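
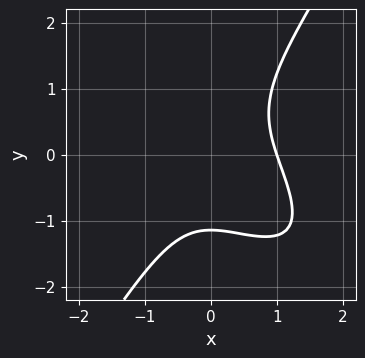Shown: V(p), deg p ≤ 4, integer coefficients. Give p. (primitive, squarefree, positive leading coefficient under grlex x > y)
3*x^3 + 3*x^2*y - 2*y^3 - 3

deg p = 3. The shape is more complex than any degree-2 curve.
From the visible intercepts: it crosses the x-axis at the gridline x = 1.
Putting this together gives p.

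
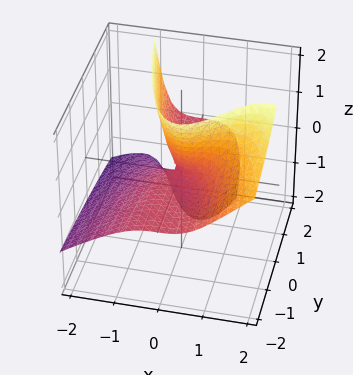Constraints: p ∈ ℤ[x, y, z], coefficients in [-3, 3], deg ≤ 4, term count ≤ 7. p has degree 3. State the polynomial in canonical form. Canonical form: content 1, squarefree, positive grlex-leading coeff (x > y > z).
The degree is 3 — a generic line meets the surface in up to 3 points.
Checking where it meets the axes: it crosses the z-axis at the gridline z = 0; the visible y-axis segment lies entirely on the surface; one x-axis crossing is at x = 0.
Fitting integer coefficients to these (and the overall shape) gives p.

2*x^3 - 3*x^2*z + x*z + 2*y*z + z^2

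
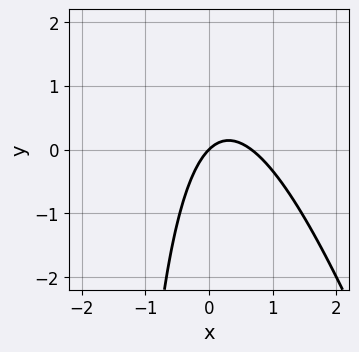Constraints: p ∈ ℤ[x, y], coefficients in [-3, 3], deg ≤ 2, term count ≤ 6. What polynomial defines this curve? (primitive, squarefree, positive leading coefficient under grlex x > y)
3*x^2 + x*y - 2*x + 2*y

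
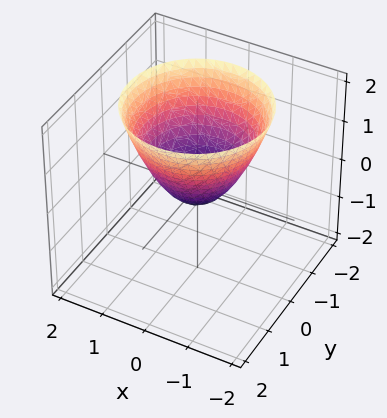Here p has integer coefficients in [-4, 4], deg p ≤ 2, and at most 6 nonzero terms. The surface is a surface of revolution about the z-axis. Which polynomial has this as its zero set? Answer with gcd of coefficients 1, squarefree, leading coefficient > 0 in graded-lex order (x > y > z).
The degree is 2 — a generic line meets the surface in up to 2 points.
Symmetries: rotational symmetry about the z-axis ⇒ p depends on x, y only through x² + y².
Observable constraints: a circular section at z = 1 has radius between 1 and 2.
Assembling these constraints gives the stated polynomial.

3*x^2 + 3*y^2 - 3*z - 1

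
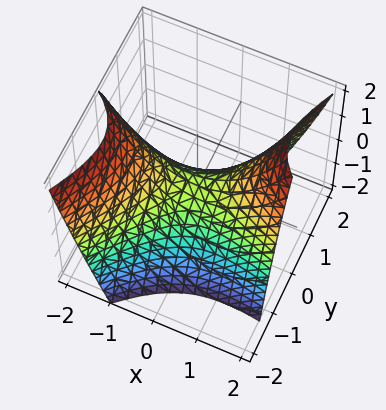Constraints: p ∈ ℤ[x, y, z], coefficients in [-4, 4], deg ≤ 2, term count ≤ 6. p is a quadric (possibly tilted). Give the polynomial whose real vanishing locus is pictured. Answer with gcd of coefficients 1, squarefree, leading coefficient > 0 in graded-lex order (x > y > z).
The degree is 2 — a generic line meets the surface in up to 2 points.
From the axis intercepts and sections: it crosses the z-axis at the gridline z = 0; one x-axis crossing is at x = 0.
Together with the visible shape, these determine p as stated.

x^2 + 2*x*y - 2*y^2 - 2*z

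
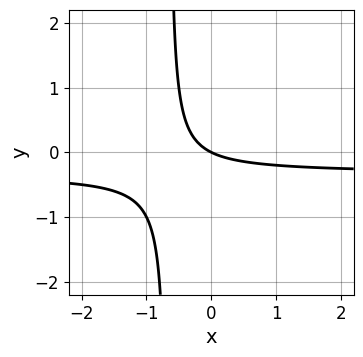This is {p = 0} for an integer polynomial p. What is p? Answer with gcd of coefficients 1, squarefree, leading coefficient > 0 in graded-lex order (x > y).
1. Degree: no degree-1 curve has this shape, so deg p = 2.
2. Checking where it meets the axes: it meets the y-axis at y = 0 (among the integer gridlines); one x-axis crossing is at x = 0.
3. Solving for integer coefficients yields p as stated.

3*x*y + x + 2*y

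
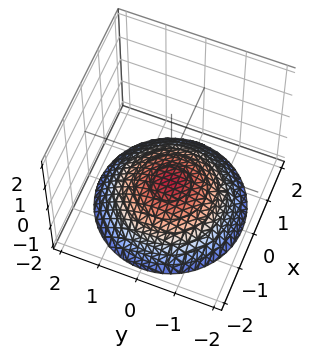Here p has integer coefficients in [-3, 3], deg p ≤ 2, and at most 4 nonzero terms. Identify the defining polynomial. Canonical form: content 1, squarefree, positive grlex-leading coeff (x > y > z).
The degree is 2 — no degree-1 surface has this shape.
Symmetries: rotational symmetry about the z-axis ⇒ p depends on x, y only through x² + y².
Checking where it meets the axes: it misses every integer gridline on the x-axis; a circular section at z = -2 has radius between 1 and 2; it meets the z-axis at z = -1 (among the integer gridlines).
These observations pin down the coefficients.

x^2 + y^2 + 3*z + 3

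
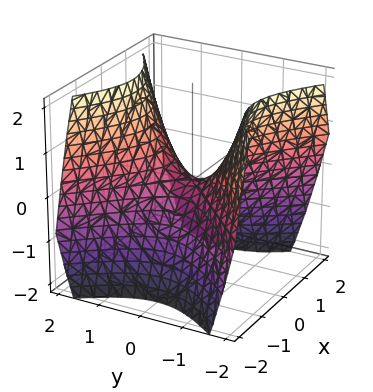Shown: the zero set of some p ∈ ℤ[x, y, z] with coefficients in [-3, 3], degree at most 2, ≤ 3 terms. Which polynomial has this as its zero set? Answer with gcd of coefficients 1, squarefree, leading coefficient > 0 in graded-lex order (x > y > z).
x^2 - y^2 + z

First, the degree is 2 — a hyperbolic paraboloid; a quadric.
Then, symmetries: the y ↦ −y reflection is a symmetry, so y appears only in even powers; it's symmetric under x → −x, forcing even powers of x.
Then, from the visible intercepts: it crosses the y-axis at the gridline y = 0; it meets the z-axis at z = 0 (among the integer gridlines); it meets the x-axis at x = 0 (among the integer gridlines).
Finally, the integer polynomial consistent with all of this is the stated p.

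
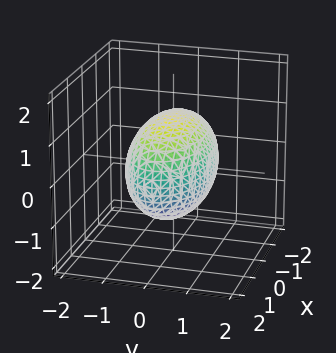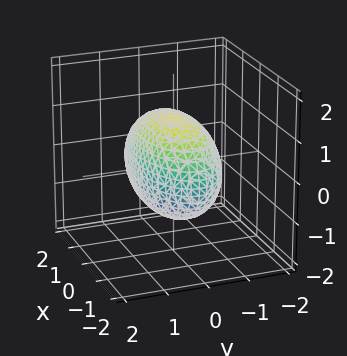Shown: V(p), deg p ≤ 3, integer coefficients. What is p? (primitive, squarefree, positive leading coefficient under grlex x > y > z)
x^2 + 3*y^2 + 2*z^2 - 3

(a) The degree is 2 — bounded and convex; a quadric.
(b) Symmetries: mirror symmetry z ↦ −z ⇒ only even powers of z; it's symmetric under y → −y, forcing even powers of y; the x ↦ −x reflection is a symmetry, so x appears only in even powers.
(c) From the axis intercepts and sections: among the integer gridlines, it crosses the y-axis at y ∈ {-1, 1}.
(d) The integer polynomial consistent with all of this is the stated p.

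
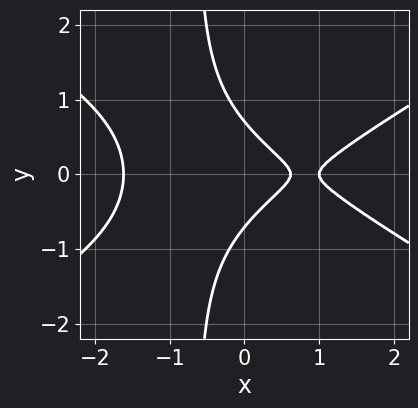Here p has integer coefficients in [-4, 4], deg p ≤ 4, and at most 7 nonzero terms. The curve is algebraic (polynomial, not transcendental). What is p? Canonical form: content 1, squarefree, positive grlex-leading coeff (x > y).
x^3 - 3*x*y^2 - 2*y^2 - 2*x + 1

(a) Degree: no degree-2 curve has this shape, so deg p = 3.
(b) Symmetries: the y ↦ −y reflection is a symmetry, so y appears only in even powers.
(c) Checking where it meets the axes: it crosses the x-axis at the gridline x = 1.
(d) Matching integer coefficients to the picture gives p.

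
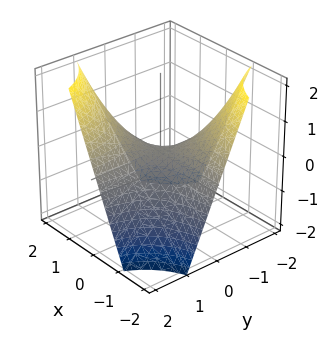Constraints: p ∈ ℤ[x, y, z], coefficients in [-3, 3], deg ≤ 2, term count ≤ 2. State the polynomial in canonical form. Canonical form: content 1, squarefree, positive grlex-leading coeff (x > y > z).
1. Degree: a saddle surface; a quadric, so deg p = 2.
2. From the visible intercepts: one z-axis crossing is at z = 0; every point of the x-axis in the box is on the surface; every point of the y-axis in the box is on the surface.
3. Matching integer coefficients to the picture gives p.

x*y - z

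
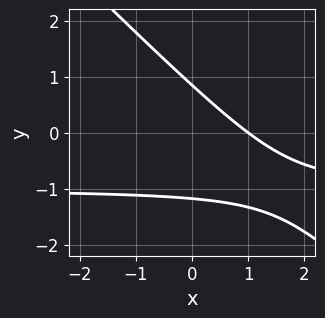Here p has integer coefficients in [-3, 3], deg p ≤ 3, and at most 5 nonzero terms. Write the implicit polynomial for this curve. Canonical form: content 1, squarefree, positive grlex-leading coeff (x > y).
First, deg p = 2. A generic line meets the curve in up to 2 points.
Then, from the visible intercepts: it meets the x-axis at x = 1 (among the integer gridlines).
Finally, these observations pin down the coefficients.

3*x*y + 3*y^2 + 3*x + y - 3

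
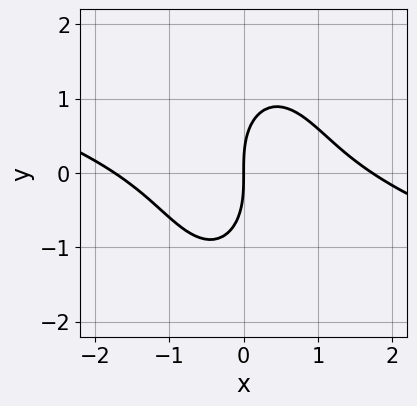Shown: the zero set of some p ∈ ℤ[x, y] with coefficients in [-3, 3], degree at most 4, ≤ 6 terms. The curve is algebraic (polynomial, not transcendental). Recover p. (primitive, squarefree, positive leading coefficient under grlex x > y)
First, deg p = 3. No degree-2 curve has this shape.
Next, observable constraints: one y-axis crossing is at y = 0; it crosses the x-axis at the gridline x = 0.
Finally, assembling these constraints gives the stated polynomial.

x^3 + 3*x^2*y + y^3 - 3*x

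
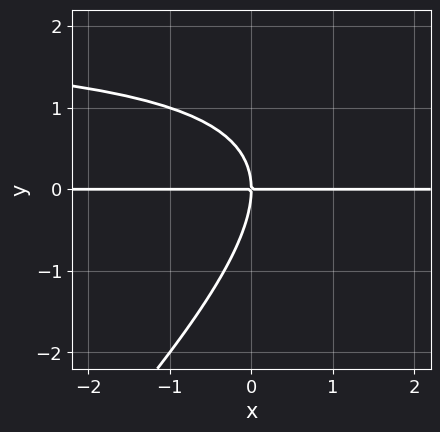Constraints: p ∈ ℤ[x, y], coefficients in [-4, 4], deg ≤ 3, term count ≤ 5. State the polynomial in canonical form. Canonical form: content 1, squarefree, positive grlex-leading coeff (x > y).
x*y^2 - y^3 - 2*x*y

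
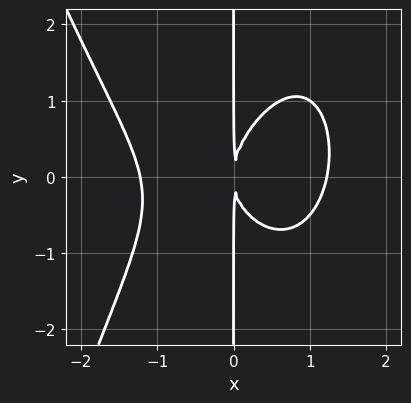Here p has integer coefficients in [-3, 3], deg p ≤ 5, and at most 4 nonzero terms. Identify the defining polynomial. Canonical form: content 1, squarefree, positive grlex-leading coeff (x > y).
(a) deg p = 4. A generic line meets the curve in up to 4 points.
(b) Checking where it meets the axes: every point of the y-axis in the box is on the curve.
(c) Together with the visible shape, these determine p as stated.

2*x^4 - x^2*y + 2*x*y^2 - 3*x^2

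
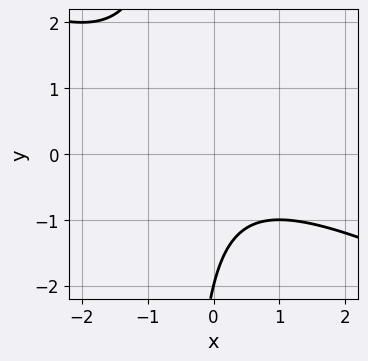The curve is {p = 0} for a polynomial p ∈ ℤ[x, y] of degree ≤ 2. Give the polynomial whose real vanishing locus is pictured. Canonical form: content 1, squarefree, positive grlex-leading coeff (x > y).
x^2 + 2*x*y + y + 2

The degree is 2 — no degree-1 curve has this shape.
From the axis intercepts and sections: the curve avoids every integer x-axis point in the box; it meets the y-axis at y = -2 (among the integer gridlines).
Putting this together gives p.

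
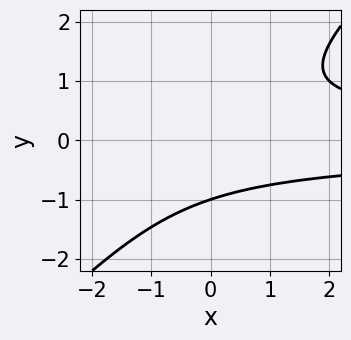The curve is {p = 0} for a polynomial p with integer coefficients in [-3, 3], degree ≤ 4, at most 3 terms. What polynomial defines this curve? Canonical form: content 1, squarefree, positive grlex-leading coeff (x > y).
(a) The degree is 3 — a generic line meets the curve in up to 3 points.
(b) Checking where it meets the axes: it misses every integer gridline on the x-axis; it crosses the y-axis at the gridline y = -1.
(c) Matching integer coefficients to the picture gives p.

x*y^2 - y^3 - 1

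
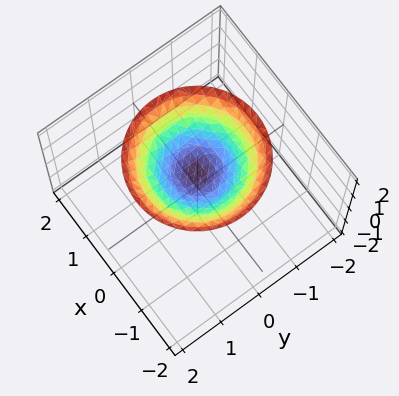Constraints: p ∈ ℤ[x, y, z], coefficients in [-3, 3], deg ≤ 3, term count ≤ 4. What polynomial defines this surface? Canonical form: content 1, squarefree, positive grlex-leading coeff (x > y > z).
1. deg p = 2.
2. By symmetry, the z-axis is an axis of rotation, so x and y enter only as x² + y².
3. From the axis intercepts and sections: it meets the z-axis at z = 1 (among the integer gridlines); the surface avoids every integer x-axis point in the box; a circular section at z = 2 has radius between 1 and 2.
4. The integer polynomial consistent with all of this is the stated p.

x^2 + y^2 - 2*z + 2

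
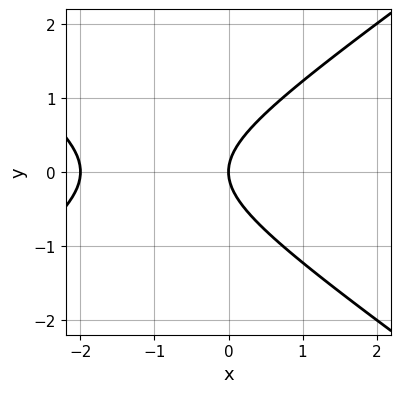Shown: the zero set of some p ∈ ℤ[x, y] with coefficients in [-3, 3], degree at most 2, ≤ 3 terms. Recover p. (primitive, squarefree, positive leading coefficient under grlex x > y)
(a) The degree is 2 — the shape is more complex than any degree-1 curve.
(b) Symmetries: mirror symmetry y ↦ −y ⇒ only even powers of y.
(c) From the axis intercepts and sections: among the integer gridlines, it crosses the x-axis at x ∈ {-2, 0}; it meets the y-axis at y = 0 (among the integer gridlines).
(d) Together with the visible shape, these determine p as stated.

x^2 - 2*y^2 + 2*x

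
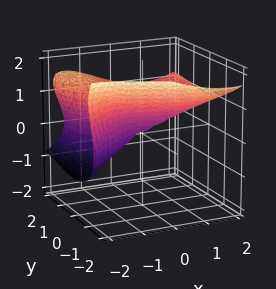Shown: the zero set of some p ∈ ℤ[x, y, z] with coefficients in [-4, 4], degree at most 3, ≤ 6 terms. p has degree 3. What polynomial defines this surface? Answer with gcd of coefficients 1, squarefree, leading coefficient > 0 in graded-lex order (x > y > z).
Degree: no degree-2 surface has this shape, so deg p = 3.
From the axis intercepts and sections: it crosses the x-axis at the gridline x = 0; it crosses the y-axis at the gridline y = 0; it meets the z-axis at z = 0 (among the integer gridlines).
Assembling these constraints gives the stated polynomial.

x^3 - 3*x*z^2 - y^3 - 3*z^3 + 3*y^2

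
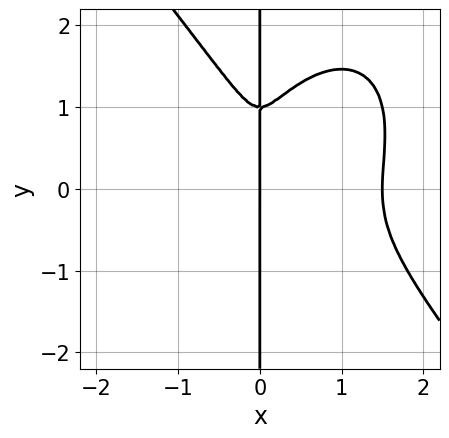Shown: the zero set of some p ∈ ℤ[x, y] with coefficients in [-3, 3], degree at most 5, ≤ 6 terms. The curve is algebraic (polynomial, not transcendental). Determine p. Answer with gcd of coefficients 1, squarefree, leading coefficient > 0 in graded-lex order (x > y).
1. deg p = 4. A generic line meets the curve in up to 4 points.
2. Observable constraints: one x-axis crossing is at x = 0; the visible y-axis segment lies entirely on the curve.
3. Solving for integer coefficients yields p as stated.

2*x^4 + x*y^3 - 3*x^3 - x*y^2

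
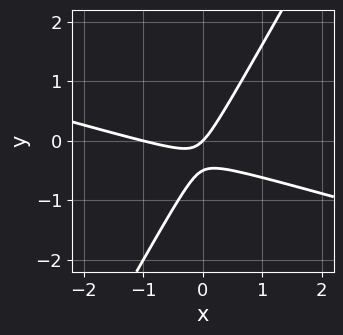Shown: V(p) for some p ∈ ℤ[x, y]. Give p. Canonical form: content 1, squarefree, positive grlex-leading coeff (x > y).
x^2 + 3*x*y - 2*y^2 + x - y

First, degree: no degree-1 curve has this shape, so deg p = 2.
Then, from the axis intercepts and sections: one y-axis crossing is at y = 0; among the integer gridlines, it crosses the x-axis at x ∈ {-1, 0}.
Finally, the integer polynomial consistent with all of this is the stated p.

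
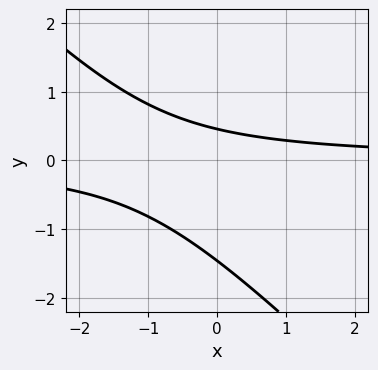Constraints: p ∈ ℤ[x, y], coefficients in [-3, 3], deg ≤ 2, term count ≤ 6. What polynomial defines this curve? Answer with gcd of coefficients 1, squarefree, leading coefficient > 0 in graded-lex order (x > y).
(a) deg p = 2. No degree-1 curve has this shape.
(b) From the visible intercepts: it misses every integer gridline on the x-axis.
(c) Assembling these constraints gives the stated polynomial.

3*x*y + 3*y^2 + 3*y - 2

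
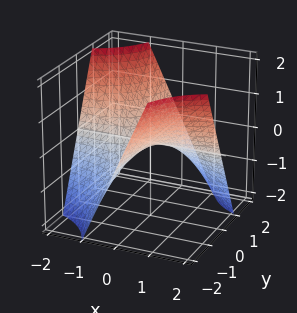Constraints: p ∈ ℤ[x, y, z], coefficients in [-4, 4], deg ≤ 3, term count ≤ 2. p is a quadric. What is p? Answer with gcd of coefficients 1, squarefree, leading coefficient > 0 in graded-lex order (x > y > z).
x*y + z

Degree: a saddle surface; a quadric, so deg p = 2.
From the visible intercepts: every point of the y-axis in the box is on the surface; every point of the x-axis in the box is on the surface; one z-axis crossing is at z = 0.
These observations pin down the coefficients.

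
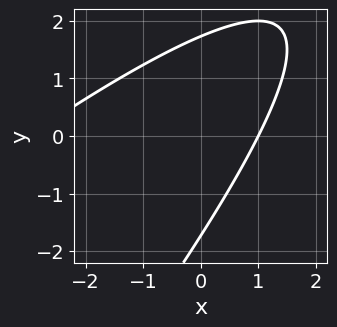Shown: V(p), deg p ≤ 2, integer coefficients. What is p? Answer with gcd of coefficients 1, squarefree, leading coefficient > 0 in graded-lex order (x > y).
x^2 - 2*x*y + y^2 + 2*x - 3

Degree: a generic line meets the curve in up to 2 points, so deg p = 2.
Reading off the gridlines: it meets the x-axis at x = 1 (among the integer gridlines).
Putting this together gives p.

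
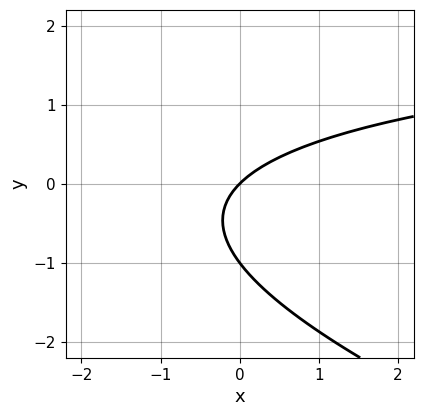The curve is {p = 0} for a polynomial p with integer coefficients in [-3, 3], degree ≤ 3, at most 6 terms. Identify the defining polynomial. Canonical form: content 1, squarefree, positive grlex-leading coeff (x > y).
First, the degree is 2 — a generic line meets the curve in up to 2 points.
Next, observable constraints: among the integer gridlines, it crosses the y-axis at y ∈ {-1, 0}; it crosses the x-axis at the gridline x = 0.
Finally, these observations pin down the coefficients.

x*y + 3*y^2 - 3*x + 3*y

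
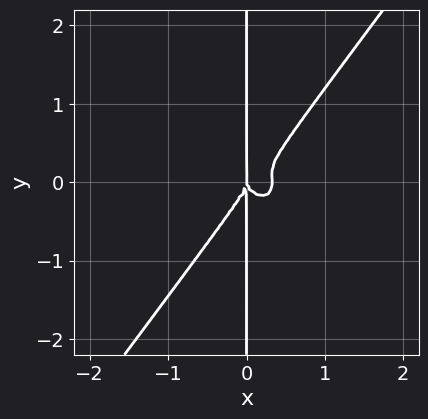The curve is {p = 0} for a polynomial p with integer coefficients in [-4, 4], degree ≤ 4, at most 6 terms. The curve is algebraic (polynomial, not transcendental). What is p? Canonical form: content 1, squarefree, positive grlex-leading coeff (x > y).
3*x^4 + x^2*y^2 - 2*x*y^3 - x^3

First, deg p = 4. No degree-3 curve has this shape.
Next, against the integer gridlines: the visible y-axis segment lies entirely on the curve; it crosses the x-axis at the gridline x = 0.
Finally, putting this together gives p.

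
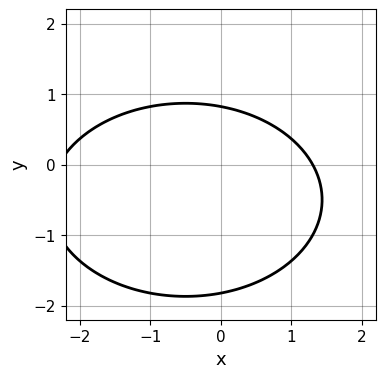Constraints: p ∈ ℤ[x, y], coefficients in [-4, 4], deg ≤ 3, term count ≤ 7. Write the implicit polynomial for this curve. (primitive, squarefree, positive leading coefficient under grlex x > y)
1. The degree is 2 — the shape is more complex than any degree-1 curve.
2. The integer polynomial consistent with all of this is the stated p.

x^2 + 2*y^2 + x + 2*y - 3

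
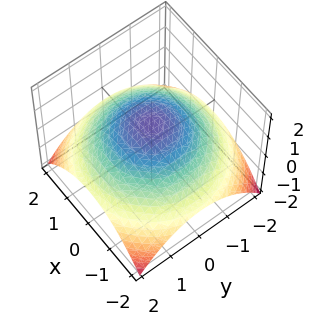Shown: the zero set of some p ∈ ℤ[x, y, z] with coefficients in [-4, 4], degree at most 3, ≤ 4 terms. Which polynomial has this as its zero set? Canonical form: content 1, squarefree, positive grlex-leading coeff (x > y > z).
First, the degree is 2 — a generic line meets the surface in up to 2 points.
Then, symmetries: every cross-section ⟂ z is a circle, so x, y appear only via x² + y².
Then, from the axis intercepts and sections: a circular section at z = 0 has radius between 1 and 2; it crosses the z-axis at the gridline z = 1.
Finally, the integer polynomial consistent with all of this is the stated p.

x^2 + y^2 + 3*z - 3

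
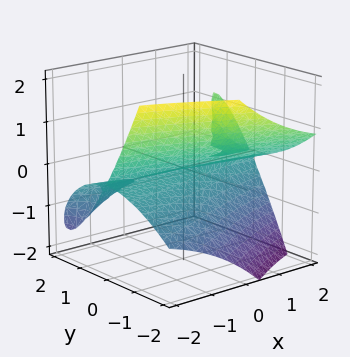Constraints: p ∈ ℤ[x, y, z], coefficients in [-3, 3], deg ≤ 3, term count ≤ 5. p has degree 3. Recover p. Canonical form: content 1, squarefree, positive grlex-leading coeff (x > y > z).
2*x*y*z - y^3 - 3*z^2

1. The picture has 3 separate pieces.
2. deg p = 3.
3. Reading off the gridlines: it crosses the y-axis at the gridline y = 0; one z-axis crossing is at z = 0; every point of the x-axis in the box is on the surface.
4. Putting this together gives p.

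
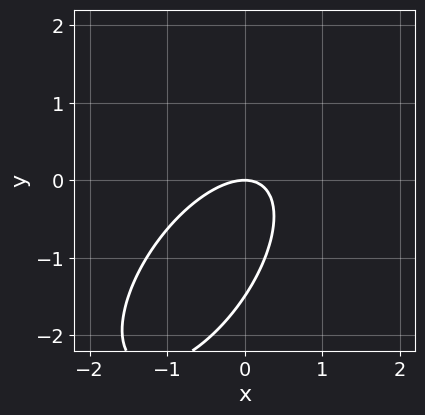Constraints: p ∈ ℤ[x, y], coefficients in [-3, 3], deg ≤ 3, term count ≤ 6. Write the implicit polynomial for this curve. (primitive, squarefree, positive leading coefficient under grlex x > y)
3*x^2 - 3*x*y + 2*y^2 + 3*y

1. Degree: the shape is more complex than any degree-1 curve, so deg p = 2.
2. From the visible intercepts: one y-axis crossing is at y = 0; it meets the x-axis at x = 0 (among the integer gridlines).
3. Solving for integer coefficients yields p as stated.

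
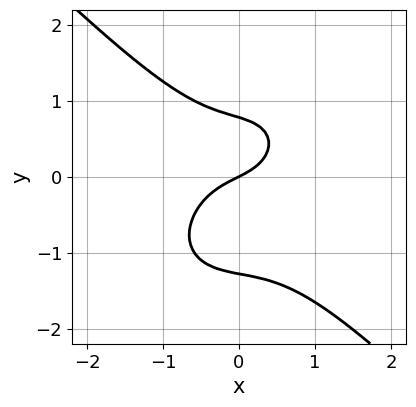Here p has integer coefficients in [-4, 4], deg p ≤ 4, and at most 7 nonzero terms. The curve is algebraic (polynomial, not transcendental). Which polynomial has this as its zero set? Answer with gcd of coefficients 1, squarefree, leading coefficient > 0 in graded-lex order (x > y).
First, deg p = 3. No degree-2 curve has this shape.
Then, reading off the gridlines: one x-axis crossing is at x = 0; it meets the y-axis at y = 0 (among the integer gridlines).
Finally, fitting integer coefficients to these (and the overall shape) gives p.

2*x^3 + 2*y^3 + y^2 + x - 2*y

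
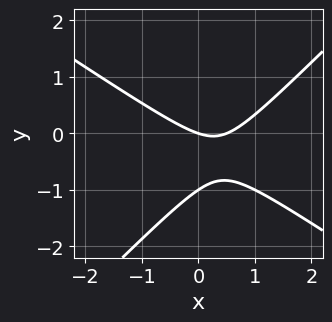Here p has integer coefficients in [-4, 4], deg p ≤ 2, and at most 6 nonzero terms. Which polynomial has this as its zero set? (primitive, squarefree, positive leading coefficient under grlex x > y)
1. deg p = 2.
2. Against the integer gridlines: one x-axis crossing is at x = 0; among the integer gridlines, it crosses the y-axis at y ∈ {-1, 0}.
3. Fitting integer coefficients to these (and the overall shape) gives p.

2*x^2 + x*y - 3*y^2 - x - 3*y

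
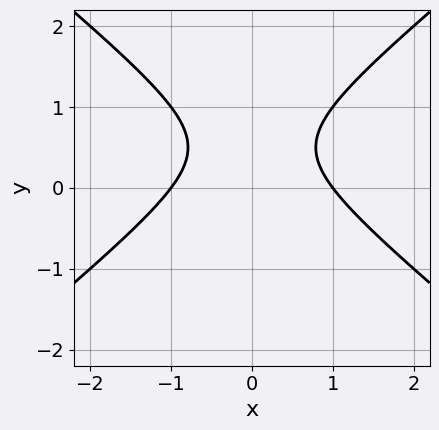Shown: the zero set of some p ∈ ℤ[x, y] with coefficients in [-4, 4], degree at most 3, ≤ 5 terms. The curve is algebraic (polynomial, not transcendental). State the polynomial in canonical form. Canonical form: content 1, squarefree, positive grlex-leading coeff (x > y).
First, deg p = 2. The shape is more complex than any degree-1 curve.
Next, symmetries: mirror symmetry x ↦ −x ⇒ only even powers of x.
Then, checking where it meets the axes: the x-axis gridline crossings are at x ∈ {-1, 1}; the curve avoids every integer y-axis point in the box.
Finally, assembling these constraints gives the stated polynomial.

2*x^2 - 3*y^2 + 3*y - 2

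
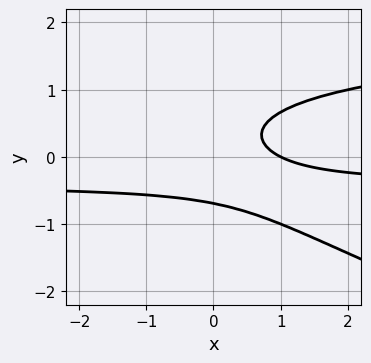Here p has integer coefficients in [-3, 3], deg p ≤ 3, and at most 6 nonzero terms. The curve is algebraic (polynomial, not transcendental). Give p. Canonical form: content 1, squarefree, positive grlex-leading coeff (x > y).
x*y^2 + 3*y^3 - 2*x*y - x + 1

deg p = 3. A generic line meets the curve in up to 3 points.
From the axis intercepts and sections: it crosses the x-axis at the gridline x = 1.
Fitting integer coefficients to these (and the overall shape) gives p.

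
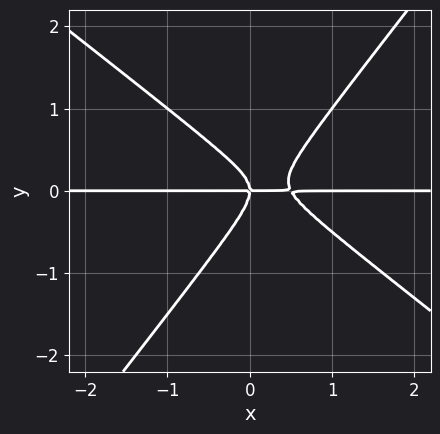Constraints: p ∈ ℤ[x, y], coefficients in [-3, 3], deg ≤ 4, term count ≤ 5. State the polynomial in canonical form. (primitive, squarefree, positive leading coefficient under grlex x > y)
2*x^2*y + x*y^2 - 2*y^3 - x*y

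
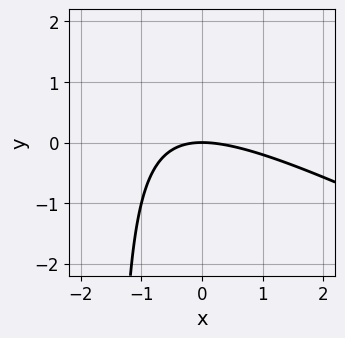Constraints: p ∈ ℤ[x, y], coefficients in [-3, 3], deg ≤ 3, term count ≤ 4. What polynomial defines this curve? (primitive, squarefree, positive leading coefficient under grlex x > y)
x^2 + 2*x*y + 3*y

First, deg p = 2. No degree-1 curve has this shape.
Then, observable constraints: it crosses the y-axis at the gridline y = 0; it meets the x-axis at x = 0 (among the integer gridlines).
Finally, fitting integer coefficients to these (and the overall shape) gives p.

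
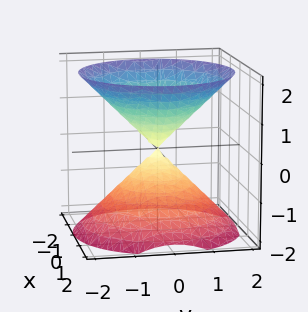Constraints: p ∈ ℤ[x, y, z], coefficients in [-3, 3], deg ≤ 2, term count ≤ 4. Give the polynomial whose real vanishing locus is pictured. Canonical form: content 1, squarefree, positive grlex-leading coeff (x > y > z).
x^2 + y^2 - z^2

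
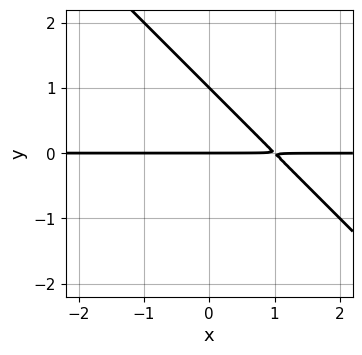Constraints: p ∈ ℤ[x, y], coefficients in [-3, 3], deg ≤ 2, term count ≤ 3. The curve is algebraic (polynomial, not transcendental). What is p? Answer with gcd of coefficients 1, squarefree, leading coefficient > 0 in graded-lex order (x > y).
Degree: a generic line meets the curve in up to 2 points, so deg p = 2.
Against the integer gridlines: the visible x-axis segment lies entirely on the curve; the y-axis gridline crossings are at y ∈ {0, 1}.
These observations pin down the coefficients.

x*y + y^2 - y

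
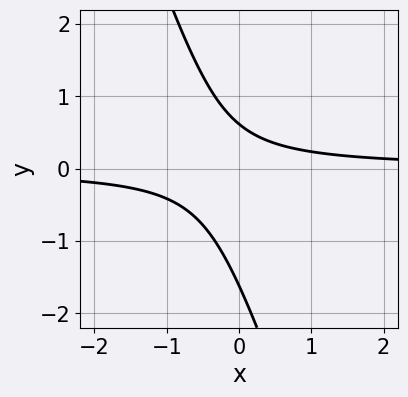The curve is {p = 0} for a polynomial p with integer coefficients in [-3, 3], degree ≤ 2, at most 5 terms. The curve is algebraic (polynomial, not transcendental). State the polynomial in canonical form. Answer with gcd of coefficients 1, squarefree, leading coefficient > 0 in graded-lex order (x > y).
First, the degree is 2 — a generic line meets the curve in up to 2 points.
Then, observable constraints: it misses every integer gridline on the x-axis.
Finally, putting this together gives p.

3*x*y + y^2 + y - 1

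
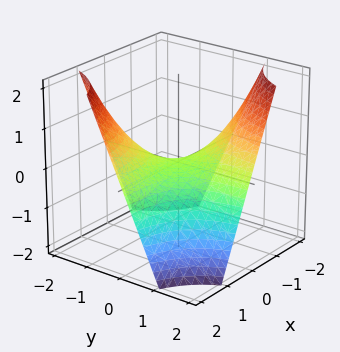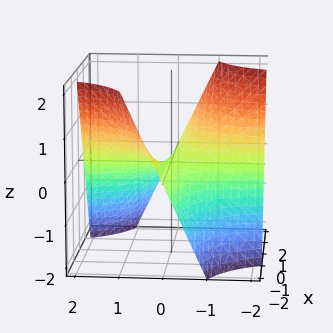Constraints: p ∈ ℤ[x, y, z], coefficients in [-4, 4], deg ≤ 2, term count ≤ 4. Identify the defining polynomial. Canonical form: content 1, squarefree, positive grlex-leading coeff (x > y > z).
x*y + z

First, the degree is 2 — a hyperbolic paraboloid; a quadric.
Then, from the axis intercepts and sections: it crosses the z-axis at the gridline z = 0; every point of the y-axis in the box is on the surface; the visible x-axis segment lies entirely on the surface.
Finally, matching integer coefficients to the picture gives p.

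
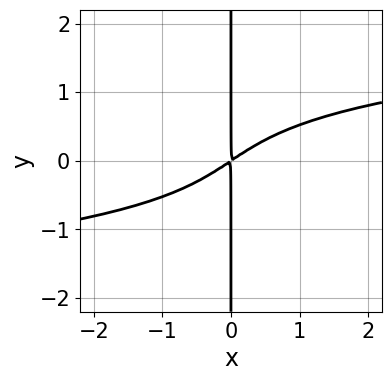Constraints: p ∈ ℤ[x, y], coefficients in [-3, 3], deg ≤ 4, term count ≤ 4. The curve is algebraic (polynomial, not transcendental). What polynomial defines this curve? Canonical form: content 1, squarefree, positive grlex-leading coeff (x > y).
1. deg p = 4.
2. Reading off the gridlines: the visible y-axis segment lies entirely on the curve.
3. Solving for integer coefficients yields p as stated.

3*x*y^3 - 2*x^2 + 3*x*y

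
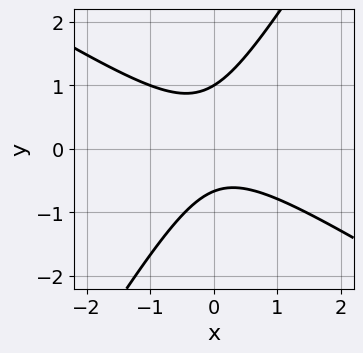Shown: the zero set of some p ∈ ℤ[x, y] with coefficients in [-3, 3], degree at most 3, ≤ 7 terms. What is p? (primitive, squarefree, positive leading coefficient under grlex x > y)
1. Degree: the shape is more complex than any degree-1 curve, so deg p = 2.
2. From the visible intercepts: one y-axis crossing is at y = 1; it misses every integer gridline on the x-axis.
3. Together with the visible shape, these determine p as stated.

3*x^2 + 3*x*y - 3*y^2 + y + 2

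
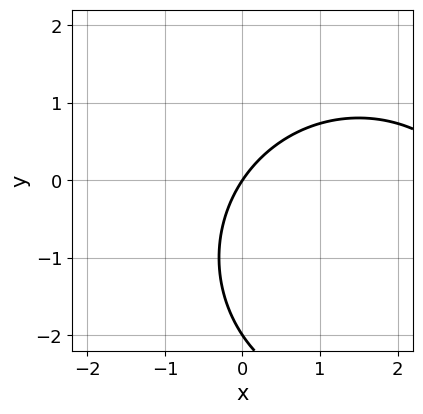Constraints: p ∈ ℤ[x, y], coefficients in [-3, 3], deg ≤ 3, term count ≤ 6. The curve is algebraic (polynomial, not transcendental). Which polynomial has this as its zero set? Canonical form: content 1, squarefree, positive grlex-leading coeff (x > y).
x^2 + y^2 - 3*x + 2*y

First, deg p = 2. A generic line meets the curve in up to 2 points.
Next, from the axis intercepts and sections: one x-axis crossing is at x = 0; the y-axis gridline crossings are at y ∈ {-2, 0}.
Finally, these observations pin down the coefficients.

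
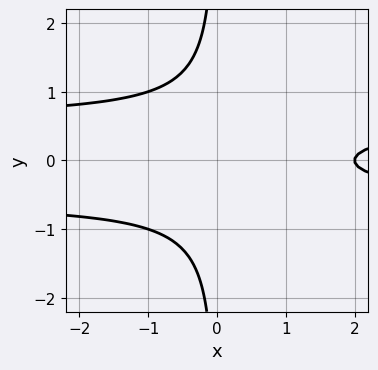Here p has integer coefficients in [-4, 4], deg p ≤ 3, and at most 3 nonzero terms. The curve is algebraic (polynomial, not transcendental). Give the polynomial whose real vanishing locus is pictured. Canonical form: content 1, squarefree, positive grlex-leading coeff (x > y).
First, the degree is 3 — a generic line meets the curve in up to 3 points.
Next, symmetries: the y ↦ −y reflection is a symmetry, so y appears only in even powers.
Next, checking where it meets the axes: it meets the x-axis at x = 2 (among the integer gridlines); the curve avoids every integer y-axis point in the box.
Finally, fitting integer coefficients to these (and the overall shape) gives p.

3*x*y^2 - x + 2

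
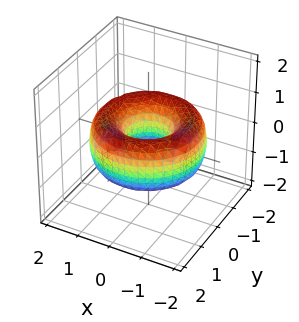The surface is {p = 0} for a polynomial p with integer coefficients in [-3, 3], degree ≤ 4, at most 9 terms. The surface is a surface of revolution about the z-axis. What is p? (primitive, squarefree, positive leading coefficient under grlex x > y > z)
x^4 + 2*x^2*y^2 + y^4 - 3*x^2 - 3*y^2 + 2*z^2 + 1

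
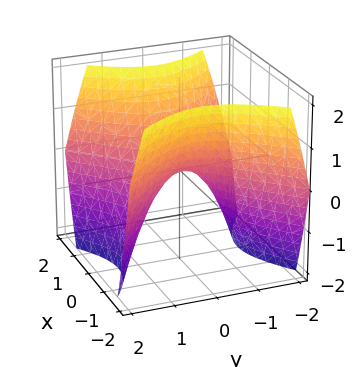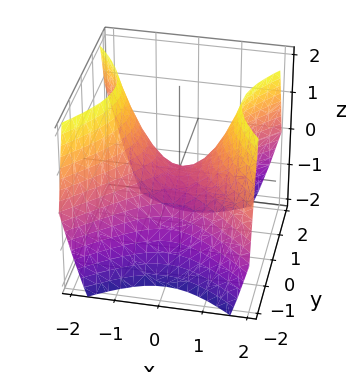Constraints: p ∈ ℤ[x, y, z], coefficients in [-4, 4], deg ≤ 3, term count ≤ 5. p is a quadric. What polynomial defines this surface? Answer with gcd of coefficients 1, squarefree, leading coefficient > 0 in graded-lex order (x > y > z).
The degree is 2 — a saddle surface; a quadric.
Symmetries: mirror symmetry x ↦ −x ⇒ only even powers of x; mirror symmetry y ↦ −y ⇒ only even powers of y.
From the visible intercepts: one z-axis crossing is at z = 0; it meets the x-axis at x = 0 (among the integer gridlines).
Together with the visible shape, these determine p as stated.

x^2 - y^2 - z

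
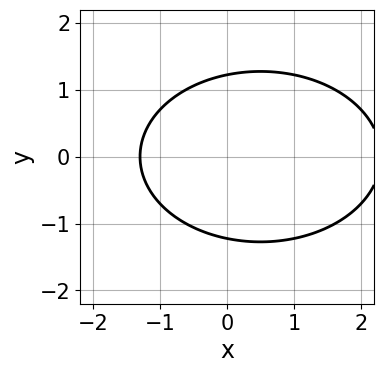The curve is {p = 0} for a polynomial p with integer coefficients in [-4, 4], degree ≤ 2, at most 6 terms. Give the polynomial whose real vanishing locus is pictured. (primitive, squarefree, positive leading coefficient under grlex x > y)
x^2 + 2*y^2 - x - 3

(a) deg p = 2.
(b) Symmetries: it's symmetric under y → −y, forcing even powers of y.
(c) Matching integer coefficients to the picture gives p.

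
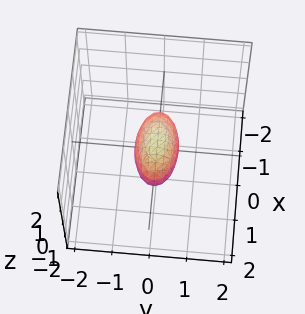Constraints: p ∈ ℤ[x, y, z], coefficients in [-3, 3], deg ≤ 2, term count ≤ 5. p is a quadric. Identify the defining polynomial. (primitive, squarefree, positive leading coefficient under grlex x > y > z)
First, deg p = 2. Bounded and convex; a quadric.
Next, symmetries: mirror symmetry z ↦ −z ⇒ only even powers of z; the y ↦ −y reflection is a symmetry, so y appears only in even powers; it's symmetric under x → −x, forcing even powers of x.
Next, from the axis intercepts and sections: among the integer gridlines, it crosses the x-axis at x ∈ {-1, 1}.
Finally, the integer polynomial consistent with all of this is the stated p.

x^2 + 3*y^2 + 2*z^2 - 1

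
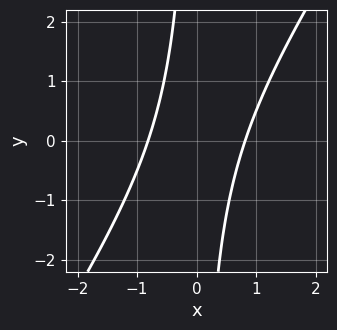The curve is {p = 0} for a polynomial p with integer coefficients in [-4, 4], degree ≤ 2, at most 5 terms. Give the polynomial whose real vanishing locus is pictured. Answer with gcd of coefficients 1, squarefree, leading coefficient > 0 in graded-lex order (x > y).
3*x^2 - 2*x*y - 2

1. The degree is 2 — a generic line meets the curve in up to 2 points.
2. Against the integer gridlines: no y-intercept at any integer in the box.
3. These observations pin down the coefficients.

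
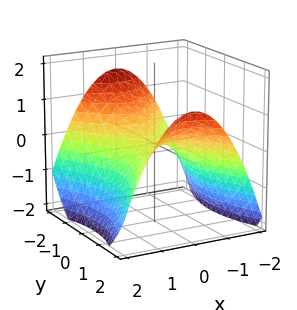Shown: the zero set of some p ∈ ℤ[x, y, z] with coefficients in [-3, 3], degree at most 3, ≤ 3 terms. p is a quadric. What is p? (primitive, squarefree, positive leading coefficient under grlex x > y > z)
deg p = 2.
Symmetries: it's symmetric under y → −y, forcing even powers of y; mirror symmetry x ↦ −x ⇒ only even powers of x.
Reading off the gridlines: it crosses the x-axis at the gridline x = 0; it crosses the y-axis at the gridline y = 0; it crosses the z-axis at the gridline z = 0.
The integer polynomial consistent with all of this is the stated p.

2*x^2 - y^2 + 3*z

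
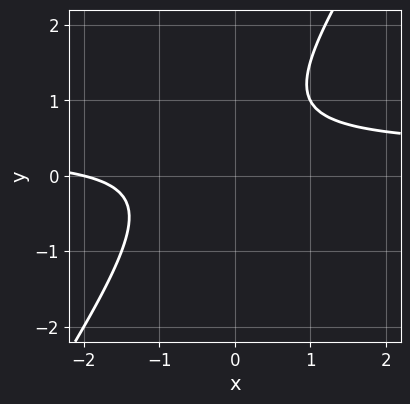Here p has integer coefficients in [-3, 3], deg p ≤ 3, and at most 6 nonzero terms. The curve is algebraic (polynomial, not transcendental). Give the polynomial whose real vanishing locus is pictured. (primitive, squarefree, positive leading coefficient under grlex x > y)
3*x*y - 2*y^2 - x + 2*y - 2

1. Degree: a generic line meets the curve in up to 2 points, so deg p = 2.
2. Reading off the gridlines: one x-axis crossing is at x = -2; the curve avoids every integer y-axis point in the box.
3. Fitting integer coefficients to these (and the overall shape) gives p.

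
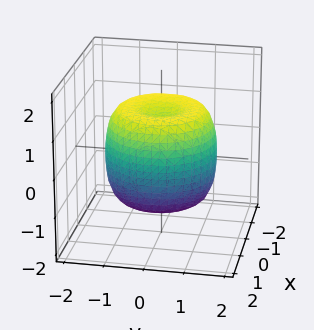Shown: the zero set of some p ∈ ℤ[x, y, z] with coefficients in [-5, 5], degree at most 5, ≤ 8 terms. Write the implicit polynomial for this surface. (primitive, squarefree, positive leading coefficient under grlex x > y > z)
Degree: the shape is more complex than any degree-3 surface, so deg p = 4.
By symmetry, every cross-section ⟂ z is a circle, so x, y appear only via x² + y².
From the axis intercepts and sections: a circular section at z = -1 has radius between 1 and 2; among the integer gridlines, it crosses the z-axis at z ∈ {-1, 1}.
Together with the visible shape, these determine p as stated.

2*x^4 + 4*x^2*y^2 + 2*y^4 - 3*x^2 - 3*y^2 + 2*z^2 - 2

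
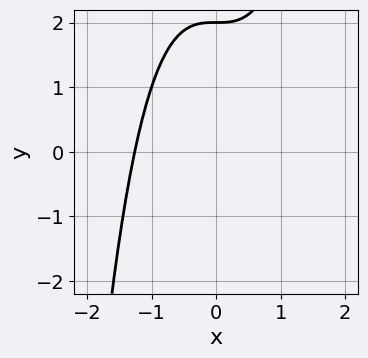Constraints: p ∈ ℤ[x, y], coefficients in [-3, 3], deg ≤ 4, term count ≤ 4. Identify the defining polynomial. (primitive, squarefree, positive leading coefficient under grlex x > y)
First, degree: a generic line meets the curve in up to 3 points, so deg p = 3.
Next, against the integer gridlines: it crosses the y-axis at the gridline y = 2.
Finally, matching integer coefficients to the picture gives p.

x^3 - y + 2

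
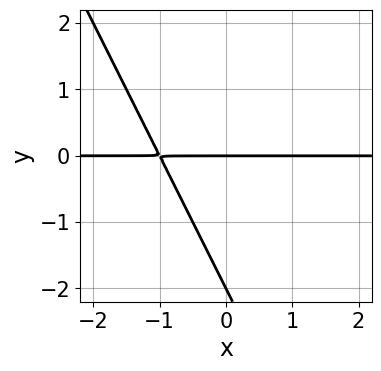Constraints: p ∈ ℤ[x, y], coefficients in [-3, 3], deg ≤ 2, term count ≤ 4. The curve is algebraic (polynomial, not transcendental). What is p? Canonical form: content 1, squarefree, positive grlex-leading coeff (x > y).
deg p = 2. A generic line meets the curve in up to 2 points.
Checking where it meets the axes: among the integer gridlines, it crosses the y-axis at y ∈ {-2, 0}; every point of the x-axis in the box is on the curve.
Fitting integer coefficients to these (and the overall shape) gives p.

2*x*y + y^2 + 2*y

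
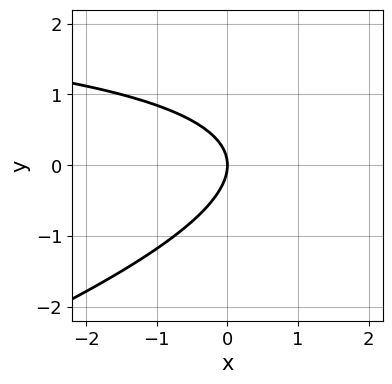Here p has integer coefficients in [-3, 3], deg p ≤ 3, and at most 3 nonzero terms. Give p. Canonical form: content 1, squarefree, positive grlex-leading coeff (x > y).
First, the degree is 2 — the shape is more complex than any degree-1 curve.
Then, reading off the gridlines: it meets the y-axis at y = 0 (among the integer gridlines); it crosses the x-axis at the gridline x = 0.
Finally, putting this together gives p.

x*y - 3*y^2 - 3*x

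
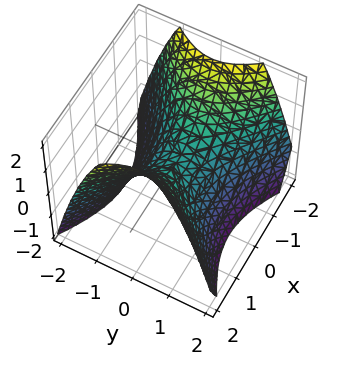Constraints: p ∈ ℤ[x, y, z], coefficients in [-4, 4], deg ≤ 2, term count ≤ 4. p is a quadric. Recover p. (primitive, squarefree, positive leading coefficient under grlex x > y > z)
2*x^2 - 3*y^2 - 3*z

The degree is 2 — a saddle surface; a quadric.
Symmetries: mirror symmetry y ↦ −y ⇒ only even powers of y; the x ↦ −x reflection is a symmetry, so x appears only in even powers.
From the visible intercepts: it meets the x-axis at x = 0 (among the integer gridlines); one z-axis crossing is at z = 0; it meets the y-axis at y = 0 (among the integer gridlines).
Fitting integer coefficients to these (and the overall shape) gives p.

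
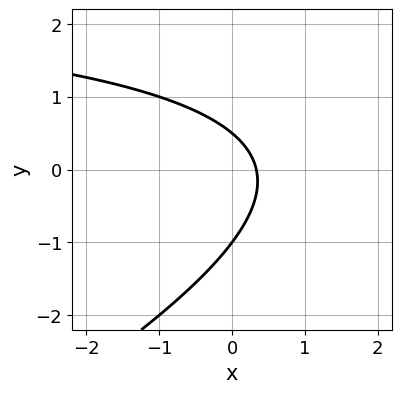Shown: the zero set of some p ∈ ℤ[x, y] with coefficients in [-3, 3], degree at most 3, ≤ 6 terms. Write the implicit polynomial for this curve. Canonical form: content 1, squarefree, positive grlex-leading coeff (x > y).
x*y - 2*y^2 - 3*x - y + 1

First, the degree is 2 — no degree-1 curve has this shape.
Then, reading off the gridlines: it meets the y-axis at y = -1 (among the integer gridlines).
Finally, together with the visible shape, these determine p as stated.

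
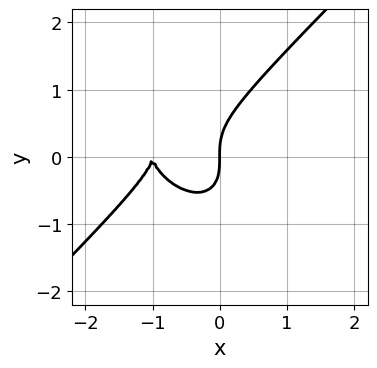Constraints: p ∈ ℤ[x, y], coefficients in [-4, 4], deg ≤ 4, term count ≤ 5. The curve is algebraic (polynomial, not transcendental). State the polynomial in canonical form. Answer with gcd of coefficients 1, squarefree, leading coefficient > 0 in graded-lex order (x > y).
x^3 - y^3 + 2*x^2 + x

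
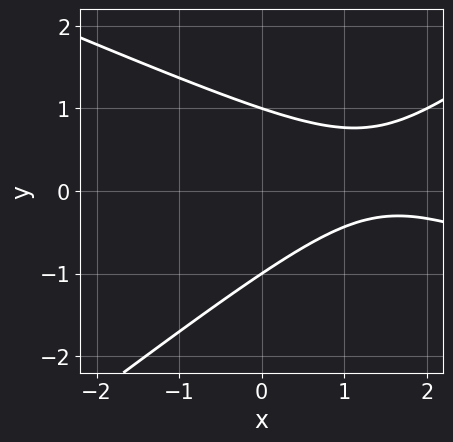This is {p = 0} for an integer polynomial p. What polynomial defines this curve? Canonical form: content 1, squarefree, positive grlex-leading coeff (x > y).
x^2 + x*y - 3*y^2 - 3*x + 3

Degree: the shape is more complex than any degree-1 curve, so deg p = 2.
From the visible intercepts: no x-intercept at any integer in the box; among the integer gridlines, it crosses the y-axis at y ∈ {-1, 1}.
Putting this together gives p.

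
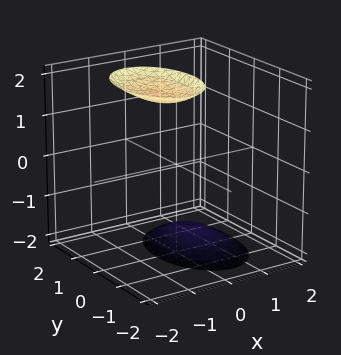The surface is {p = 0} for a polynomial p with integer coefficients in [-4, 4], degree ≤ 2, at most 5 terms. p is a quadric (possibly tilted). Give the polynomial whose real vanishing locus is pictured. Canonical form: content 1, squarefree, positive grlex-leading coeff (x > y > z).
The picture has 2 separate pieces. They look like related sheets of one shape, so recover p as a whole.
The degree is 2 — no degree-1 surface has this shape.
Reading off the gridlines: it misses every integer gridline on the y-axis; it misses every integer gridline on the x-axis.
Together with the visible shape, these determine p as stated.

2*x^2 + x*z + y^2 - z^2 + 3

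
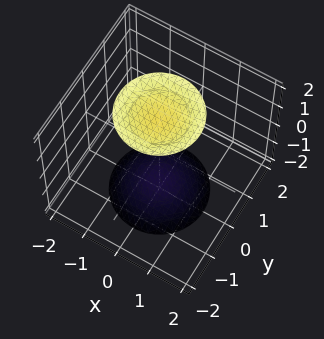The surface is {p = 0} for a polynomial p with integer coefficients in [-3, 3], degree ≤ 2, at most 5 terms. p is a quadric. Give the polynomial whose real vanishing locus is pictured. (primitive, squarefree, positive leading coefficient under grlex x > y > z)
x^2 + y^2 - z^2 + 3

(a) The picture has 2 separate pieces. They look like related sheets of one shape, so recover p as a whole.
(b) The degree is 2 — two separate bowl-shaped sheets opening away from each other; a quadric.
(c) Symmetry: the surface is invariant under rotation about z: p = q(x² + y², z); mirror symmetry z ↦ −z ⇒ only even powers of z.
(d) Against the integer gridlines: the surface avoids every integer x-axis point in the box; no y-intercept at any integer in the box.
(e) The integer polynomial consistent with all of this is the stated p.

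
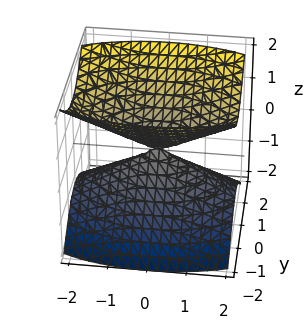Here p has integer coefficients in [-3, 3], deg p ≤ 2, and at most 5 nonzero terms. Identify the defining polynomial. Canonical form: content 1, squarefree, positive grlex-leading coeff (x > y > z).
x^2 + 3*y^2 - 3*z^2

I count 2 distinct pieces.
deg p = 2.
Symmetries: it's symmetric under y → −y, forcing even powers of y; the z ↦ −z reflection is a symmetry, so z appears only in even powers; the x ↦ −x reflection is a symmetry, so x appears only in even powers.
Reading off the gridlines: one y-axis crossing is at y = 0; it crosses the x-axis at the gridline x = 0; it meets the z-axis at z = 0 (among the integer gridlines).
Putting this together gives p.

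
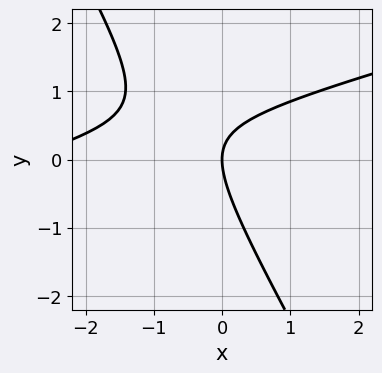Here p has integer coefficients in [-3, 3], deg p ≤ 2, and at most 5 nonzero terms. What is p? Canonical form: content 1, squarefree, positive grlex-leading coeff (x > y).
The degree is 2 — a generic line meets the curve in up to 2 points.
Reading off the gridlines: it meets the y-axis at y = 0 (among the integer gridlines); it meets the x-axis at x = 0 (among the integer gridlines).
The integer polynomial consistent with all of this is the stated p.

x^2 - 3*x*y - 2*y^2 + 3*x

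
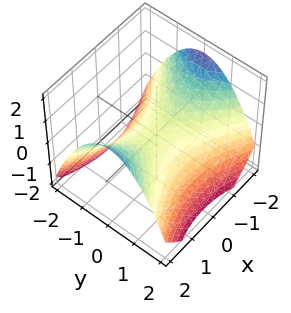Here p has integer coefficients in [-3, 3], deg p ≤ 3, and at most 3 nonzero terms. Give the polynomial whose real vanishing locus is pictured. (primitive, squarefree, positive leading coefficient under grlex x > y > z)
x^2 - 2*y^2 - 3*z

First, the degree is 2 — a saddle surface; a quadric.
Next, symmetries: the y ↦ −y reflection is a symmetry, so y appears only in even powers; mirror symmetry x ↦ −x ⇒ only even powers of x.
Next, from the axis intercepts and sections: one x-axis crossing is at x = 0; it crosses the y-axis at the gridline y = 0.
Finally, together with the visible shape, these determine p as stated.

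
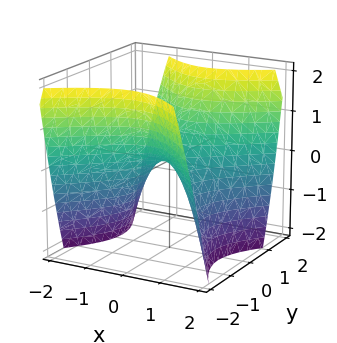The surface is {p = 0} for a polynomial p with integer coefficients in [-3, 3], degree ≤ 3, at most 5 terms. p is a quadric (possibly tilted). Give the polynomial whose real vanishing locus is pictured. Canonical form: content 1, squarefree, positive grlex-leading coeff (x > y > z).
3*x^2 - x*y - 3*y^2 + 3*z

First, the degree is 2 — a generic line meets the surface in up to 2 points.
Then, reading off the gridlines: it crosses the z-axis at the gridline z = 0; one x-axis crossing is at x = 0; it meets the y-axis at y = 0 (among the integer gridlines).
Finally, putting this together gives p.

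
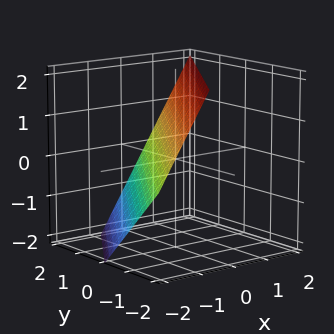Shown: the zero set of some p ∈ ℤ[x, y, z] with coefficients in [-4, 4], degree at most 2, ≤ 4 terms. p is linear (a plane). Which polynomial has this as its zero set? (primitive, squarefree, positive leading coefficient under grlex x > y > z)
deg p = 1. The surface is flat (a plane).
From the axis intercepts and sections: one z-axis crossing is at z = 1; one y-axis crossing is at y = 1.
Matching integer coefficients to the picture gives p.

3*x - 2*y - 2*z + 2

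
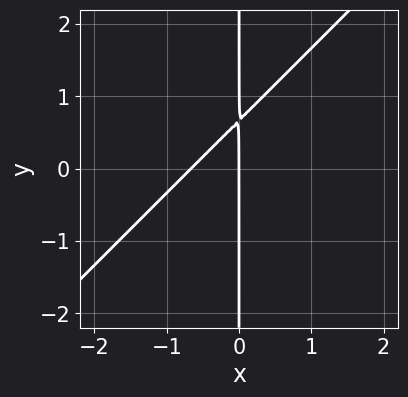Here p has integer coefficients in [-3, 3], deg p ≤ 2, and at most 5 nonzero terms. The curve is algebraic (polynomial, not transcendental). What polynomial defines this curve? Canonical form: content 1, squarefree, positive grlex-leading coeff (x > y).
deg p = 2. The shape is more complex than any degree-1 curve.
From the axis intercepts and sections: every point of the y-axis in the box is on the curve; it crosses the x-axis at the gridline x = 0.
Together with the visible shape, these determine p as stated.

3*x^2 - 3*x*y + 2*x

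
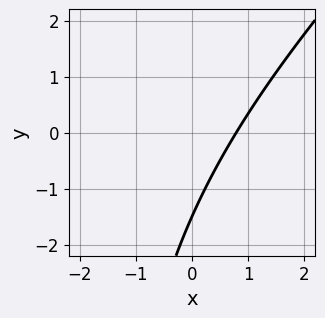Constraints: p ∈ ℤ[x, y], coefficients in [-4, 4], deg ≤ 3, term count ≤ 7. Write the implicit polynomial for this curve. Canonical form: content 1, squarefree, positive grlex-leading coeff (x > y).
First, deg p = 2. No degree-1 curve has this shape.
Finally, the integer polynomial consistent with all of this is the stated p.

x^2 - x*y + 3*x - 2*y - 3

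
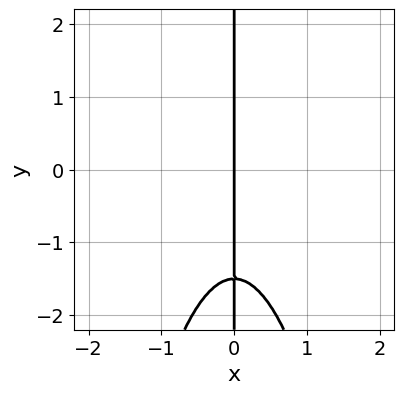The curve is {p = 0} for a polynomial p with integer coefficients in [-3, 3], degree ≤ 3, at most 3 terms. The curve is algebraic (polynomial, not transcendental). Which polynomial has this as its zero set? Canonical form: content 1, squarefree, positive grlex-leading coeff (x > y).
First, deg p = 3. The shape is more complex than any degree-2 curve.
Then, from the visible intercepts: the visible y-axis segment lies entirely on the curve; one x-axis crossing is at x = 0.
Finally, fitting integer coefficients to these (and the overall shape) gives p.

3*x^3 + 2*x*y + 3*x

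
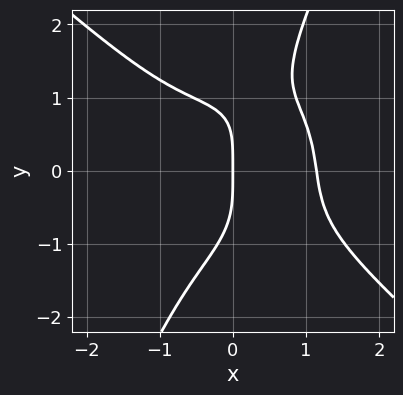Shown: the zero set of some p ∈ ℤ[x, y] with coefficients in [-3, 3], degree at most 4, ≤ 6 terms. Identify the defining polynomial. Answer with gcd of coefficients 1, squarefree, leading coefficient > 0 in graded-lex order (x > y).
2*x^4 + 2*x*y^3 - y^4 + x^2*y - 3*x

deg p = 4. The shape is more complex than any degree-3 curve.
Against the integer gridlines: it crosses the x-axis at the gridline x = 0; it crosses the y-axis at the gridline y = 0.
These observations pin down the coefficients.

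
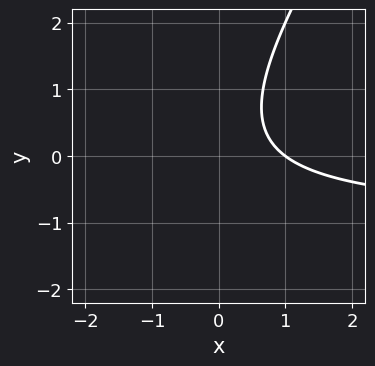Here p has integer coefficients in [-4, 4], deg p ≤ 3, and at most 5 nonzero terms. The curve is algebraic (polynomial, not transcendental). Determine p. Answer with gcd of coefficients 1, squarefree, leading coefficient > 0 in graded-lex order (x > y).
1. deg p = 2. No degree-1 curve has this shape.
2. Checking where it meets the axes: one x-axis crossing is at x = 1; no y-intercept at any integer in the box.
3. Assembling these constraints gives the stated polynomial.

3*x*y - 2*y^2 + 3*x + y - 3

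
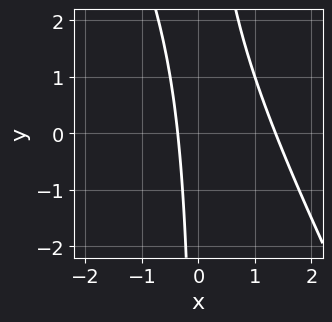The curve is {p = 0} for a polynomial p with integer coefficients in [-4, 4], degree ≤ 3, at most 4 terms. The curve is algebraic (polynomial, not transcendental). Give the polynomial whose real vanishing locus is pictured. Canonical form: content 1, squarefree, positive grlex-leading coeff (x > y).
(a) deg p = 2. A generic line meets the curve in up to 2 points.
(b) From the axis intercepts and sections: it misses every integer gridline on the y-axis.
(c) Fitting integer coefficients to these (and the overall shape) gives p.

2*x^2 + x*y - 2*x - 1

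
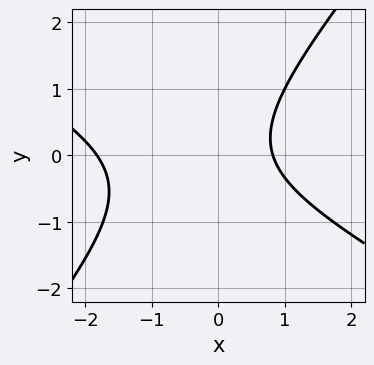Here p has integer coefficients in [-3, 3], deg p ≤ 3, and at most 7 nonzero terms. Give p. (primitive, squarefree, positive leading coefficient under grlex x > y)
(a) deg p = 2.
(b) Checking where it meets the axes: it misses every integer gridline on the y-axis.
(c) Putting this together gives p.

2*x^2 + 2*x*y - 3*y^2 + 2*x - 3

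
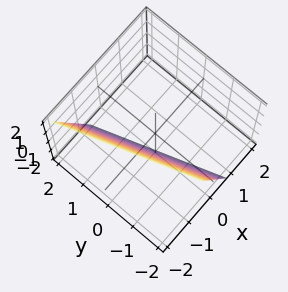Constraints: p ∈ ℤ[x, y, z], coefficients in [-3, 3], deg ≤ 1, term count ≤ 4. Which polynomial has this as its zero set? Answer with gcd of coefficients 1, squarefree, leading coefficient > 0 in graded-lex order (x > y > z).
3*x + y + z + 2

(a) Degree: the surface is flat (a plane), so deg p = 1.
(b) Reading off the gridlines: one z-axis crossing is at z = -2; one y-axis crossing is at y = -2.
(c) Fitting integer coefficients to these (and the overall shape) gives p.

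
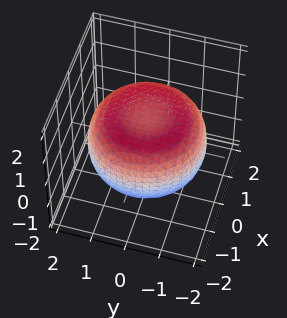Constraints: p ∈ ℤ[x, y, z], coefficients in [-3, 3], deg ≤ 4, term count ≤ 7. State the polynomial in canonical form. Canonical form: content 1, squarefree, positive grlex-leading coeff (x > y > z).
x^4 + 2*x^2*y^2 + y^4 - 2*x^2 - 2*y^2 + 3*z^2 - 2

1. deg p = 4. No degree-3 surface has this shape.
2. Symmetries: every cross-section ⟂ z is a circle, so x, y appear only via x² + y².
3. Observable constraints: a circular section at z = 1 has radius exactly 1.
4. Assembling these constraints gives the stated polynomial.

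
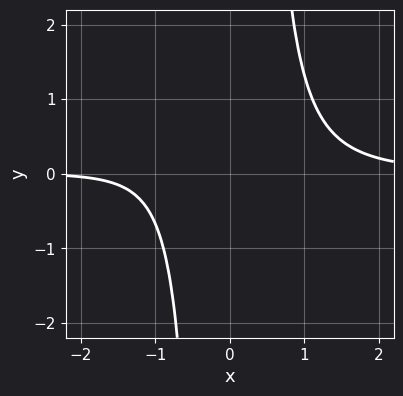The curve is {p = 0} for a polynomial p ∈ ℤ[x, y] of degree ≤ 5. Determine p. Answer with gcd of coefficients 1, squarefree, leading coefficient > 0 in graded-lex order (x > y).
First, degree: no degree-3 curve has this shape, so deg p = 4.
Next, observable constraints: no y-intercept at any integer in the box; the curve avoids every integer x-axis point in the box.
Finally, solving for integer coefficients yields p as stated.

3*x^3*y - x - 3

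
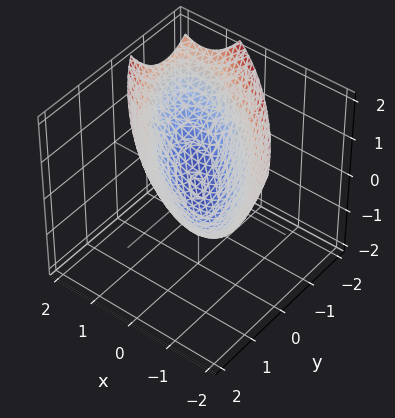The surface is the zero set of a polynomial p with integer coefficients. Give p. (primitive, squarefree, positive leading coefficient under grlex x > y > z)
(a) Degree: a generic line meets the surface in up to 2 points, so deg p = 2.
(b) Checking where it meets the axes: it meets the z-axis at z = 0 (among the integer gridlines); it crosses the y-axis at the gridline y = 0.
(c) The integer polynomial consistent with all of this is the stated p.

2*x^2 + 3*x*y + 2*y^2 - 3*z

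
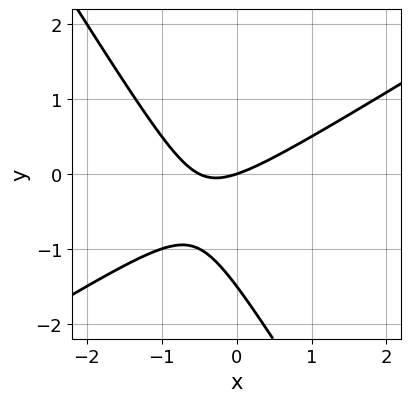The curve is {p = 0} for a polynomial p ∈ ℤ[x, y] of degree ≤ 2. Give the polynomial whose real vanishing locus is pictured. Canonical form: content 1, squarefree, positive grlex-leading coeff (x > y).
2*x^2 - 2*x*y - 2*y^2 + x - 3*y

Degree: a generic line meets the curve in up to 2 points, so deg p = 2.
Against the integer gridlines: one y-axis crossing is at y = 0; it crosses the x-axis at the gridline x = 0.
Solving for integer coefficients yields p as stated.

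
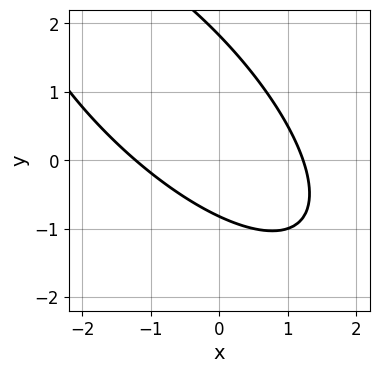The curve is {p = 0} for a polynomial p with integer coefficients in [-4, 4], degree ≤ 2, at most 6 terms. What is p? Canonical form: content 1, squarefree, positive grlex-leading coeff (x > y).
2*x^2 + 3*x*y + 2*y^2 - 2*y - 3

(a) Degree: no degree-1 curve has this shape, so deg p = 2.
(b) Solving for integer coefficients yields p as stated.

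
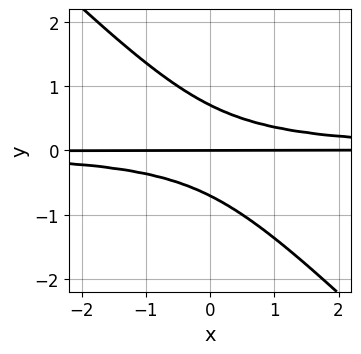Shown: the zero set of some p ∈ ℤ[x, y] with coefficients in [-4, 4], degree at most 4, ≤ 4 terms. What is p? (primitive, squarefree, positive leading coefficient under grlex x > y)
1. The degree is 3 — a generic line meets the curve in up to 3 points.
2. Against the integer gridlines: it meets the y-axis at y = 0 (among the integer gridlines); every point of the x-axis in the box is on the curve.
3. Matching integer coefficients to the picture gives p.

2*x*y^2 + 2*y^3 - y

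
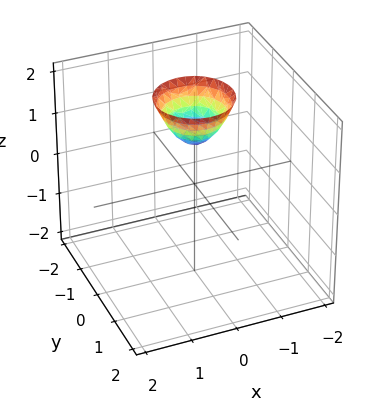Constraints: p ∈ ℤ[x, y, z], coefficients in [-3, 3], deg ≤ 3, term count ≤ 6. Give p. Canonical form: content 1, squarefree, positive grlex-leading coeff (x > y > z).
1. Degree: the shape is more complex than any degree-1 surface, so deg p = 2.
2. Symmetries: the surface is invariant under rotation about z: p = q(x² + y², z).
3. Checking where it meets the axes: it crosses the z-axis at the gridline z = 1; the surface avoids every integer y-axis point in the box; a circular section at z = 2 has radius between 0 and 1.
4. Fitting integer coefficients to these (and the overall shape) gives p.

3*x^2 + 3*y^2 - 2*z + 2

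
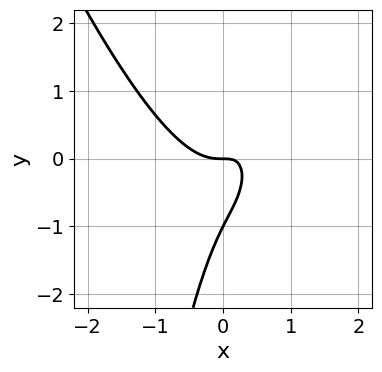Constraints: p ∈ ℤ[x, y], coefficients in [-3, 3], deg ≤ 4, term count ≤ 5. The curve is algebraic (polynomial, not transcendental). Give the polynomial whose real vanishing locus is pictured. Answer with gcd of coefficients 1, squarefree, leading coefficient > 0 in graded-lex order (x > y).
3*x^3 + x^2*y - 2*x*y + y^2 + y

deg p = 3.
From the visible intercepts: the y-axis gridline crossings are at y ∈ {-1, 0}; it meets the x-axis at x = 0 (among the integer gridlines).
Fitting integer coefficients to these (and the overall shape) gives p.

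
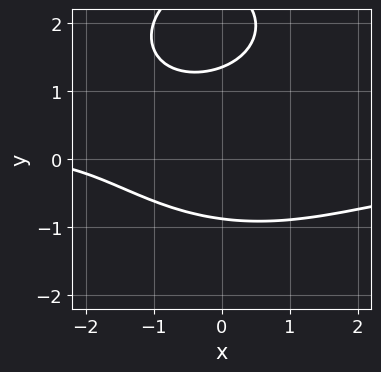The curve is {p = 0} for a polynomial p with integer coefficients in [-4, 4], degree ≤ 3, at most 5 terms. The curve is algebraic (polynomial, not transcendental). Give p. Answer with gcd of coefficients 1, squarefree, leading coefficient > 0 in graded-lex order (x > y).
(a) Degree: the shape is more complex than any degree-2 curve, so deg p = 3.
(b) From the visible intercepts: no x-intercept at any integer in the box.
(c) Assembling these constraints gives the stated polynomial.

x^2*y + y^3 - 3*y^2 + x + 3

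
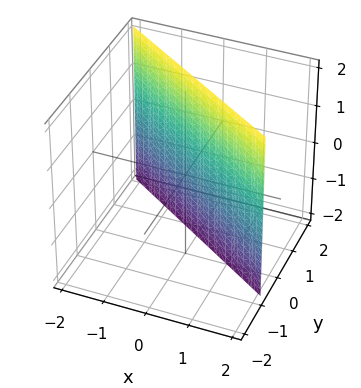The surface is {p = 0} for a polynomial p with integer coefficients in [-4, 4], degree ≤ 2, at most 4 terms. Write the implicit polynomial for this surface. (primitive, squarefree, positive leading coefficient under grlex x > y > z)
The degree is 1 — every cross-section is a straight line — this is a plane.
From the axis intercepts and sections: the surface avoids every integer z-axis point in the box; it crosses the x-axis at the gridline x = 1.
These observations pin down the coefficients.

2*x + 3*y - 2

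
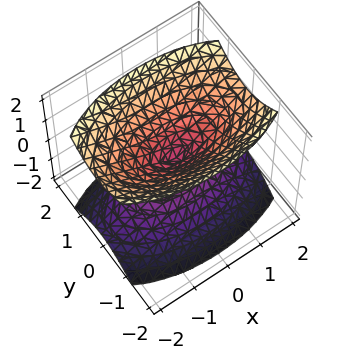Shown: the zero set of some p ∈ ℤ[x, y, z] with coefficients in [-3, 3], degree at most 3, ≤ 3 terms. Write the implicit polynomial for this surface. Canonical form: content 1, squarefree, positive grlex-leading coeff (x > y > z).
x^2 + 3*y^2 - 2*z^2

There are 2 components. They look like related sheets of one shape, so recover p as a whole.
Degree: two nappes meeting at a single point; a quadric, so deg p = 2.
Symmetries: mirror symmetry z ↦ −z ⇒ only even powers of z; it's symmetric under y → −y, forcing even powers of y; it's symmetric under x → −x, forcing even powers of x.
From the visible intercepts: one y-axis crossing is at y = 0; it crosses the z-axis at the gridline z = 0; it crosses the x-axis at the gridline x = 0.
Matching integer coefficients to the picture gives p.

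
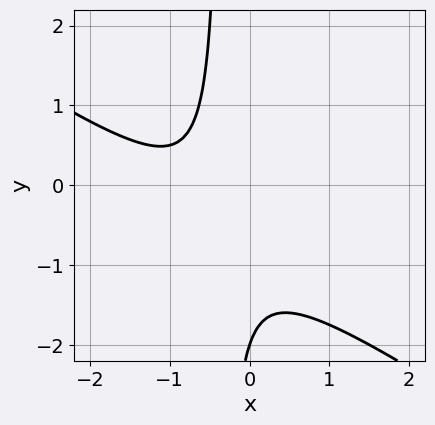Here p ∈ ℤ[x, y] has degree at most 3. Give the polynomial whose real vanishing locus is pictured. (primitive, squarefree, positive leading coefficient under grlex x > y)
First, deg p = 2. No degree-1 curve has this shape.
Next, observable constraints: it crosses the y-axis at the gridline y = -2; the curve avoids every integer x-axis point in the box.
Finally, solving for integer coefficients yields p as stated.

2*x^2 + 3*x*y + 3*x + y + 2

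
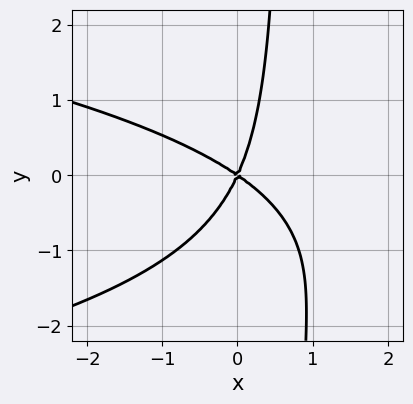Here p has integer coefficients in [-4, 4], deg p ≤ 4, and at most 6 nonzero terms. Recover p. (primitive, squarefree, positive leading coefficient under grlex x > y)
3*x*y^2 + 3*x^2 + 3*x*y - 2*y^2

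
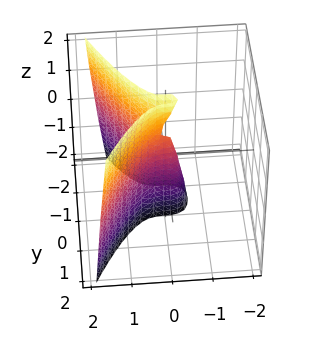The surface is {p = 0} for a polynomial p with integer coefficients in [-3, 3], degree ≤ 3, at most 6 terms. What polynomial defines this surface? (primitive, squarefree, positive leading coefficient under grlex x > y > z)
1. The degree is 3 — a generic line meets the surface in up to 3 points.
2. Reading off the gridlines: one y-axis crossing is at y = 0; every point of the z-axis in the box is on the surface; it meets the x-axis at x = 0 (among the integer gridlines).
3. Solving for integer coefficients yields p as stated.

3*x^3 - 3*y^2 + y*z - y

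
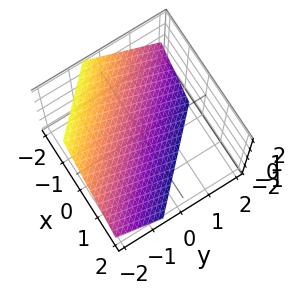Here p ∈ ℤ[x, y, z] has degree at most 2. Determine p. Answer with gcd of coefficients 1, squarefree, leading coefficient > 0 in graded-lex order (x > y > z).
3*x + 3*y + 3*z + 2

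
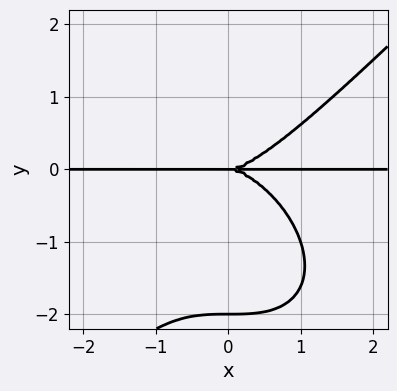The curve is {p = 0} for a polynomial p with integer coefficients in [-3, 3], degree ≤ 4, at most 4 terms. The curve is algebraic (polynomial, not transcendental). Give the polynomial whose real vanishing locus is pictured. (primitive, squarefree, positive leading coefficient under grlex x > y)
x^3*y - y^4 - 2*y^3

1. Degree: no degree-3 curve has this shape, so deg p = 4.
2. Against the integer gridlines: the y-axis gridline crossings are at y ∈ {-2, 0}; every point of the x-axis in the box is on the curve.
3. Assembling these constraints gives the stated polynomial.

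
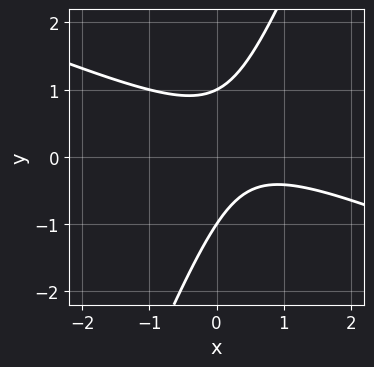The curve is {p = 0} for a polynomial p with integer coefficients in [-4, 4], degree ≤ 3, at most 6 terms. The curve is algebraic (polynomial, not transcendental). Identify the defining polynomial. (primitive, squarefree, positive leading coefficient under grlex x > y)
First, the degree is 2 — a generic line meets the curve in up to 2 points.
Then, reading off the gridlines: the curve avoids every integer x-axis point in the box; among the integer gridlines, it crosses the y-axis at y ∈ {-1, 1}.
Finally, solving for integer coefficients yields p as stated.

x^2 + 2*x*y - y^2 - x + 1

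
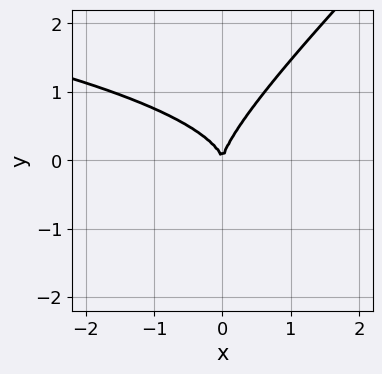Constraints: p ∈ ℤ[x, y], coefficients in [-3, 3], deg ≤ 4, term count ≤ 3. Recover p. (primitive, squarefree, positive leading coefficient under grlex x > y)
x*y^2 - y^3 + x^2

(a) Degree: the shape is more complex than any degree-2 curve, so deg p = 3.
(b) Reading off the gridlines: it meets the y-axis at y = 0 (among the integer gridlines); it crosses the x-axis at the gridline x = 0.
(c) The integer polynomial consistent with all of this is the stated p.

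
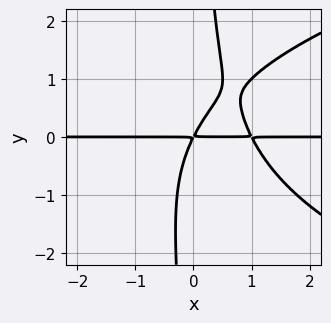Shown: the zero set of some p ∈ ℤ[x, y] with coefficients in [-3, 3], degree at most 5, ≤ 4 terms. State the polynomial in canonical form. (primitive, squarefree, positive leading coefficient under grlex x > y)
x*y^3 - 2*x^2*y + 2*x*y - y^2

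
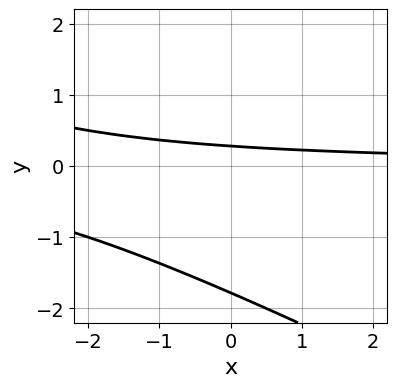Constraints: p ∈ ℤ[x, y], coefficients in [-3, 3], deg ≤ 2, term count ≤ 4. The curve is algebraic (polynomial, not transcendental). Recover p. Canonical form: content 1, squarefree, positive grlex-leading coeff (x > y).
1. The degree is 2 — the shape is more complex than any degree-1 curve.
2. Against the integer gridlines: no x-intercept at any integer in the box.
3. Assembling these constraints gives the stated polynomial.

x*y + 2*y^2 + 3*y - 1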